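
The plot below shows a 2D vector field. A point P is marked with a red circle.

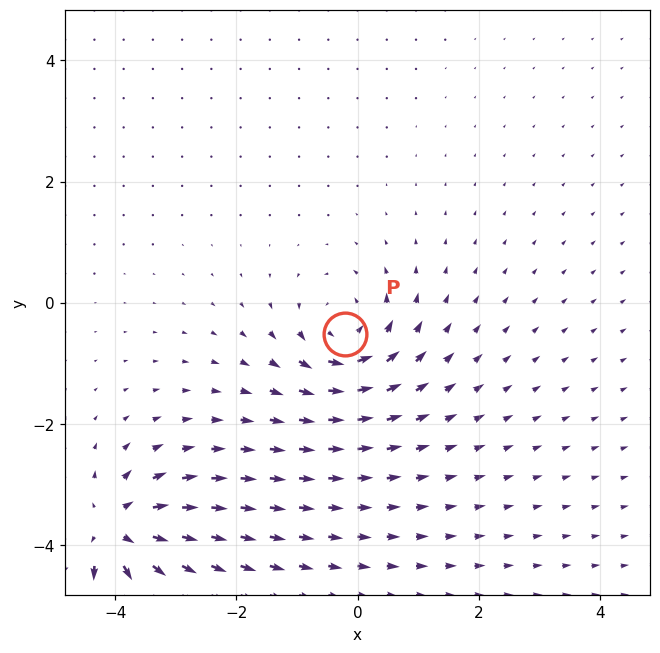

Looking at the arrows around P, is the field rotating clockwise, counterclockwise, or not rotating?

counterclockwise

Near P at (-0.2, -0.5) the arrows circulate counterclockwise. The curl (z-component) there is about +4; positive curl means counterclockwise rotation.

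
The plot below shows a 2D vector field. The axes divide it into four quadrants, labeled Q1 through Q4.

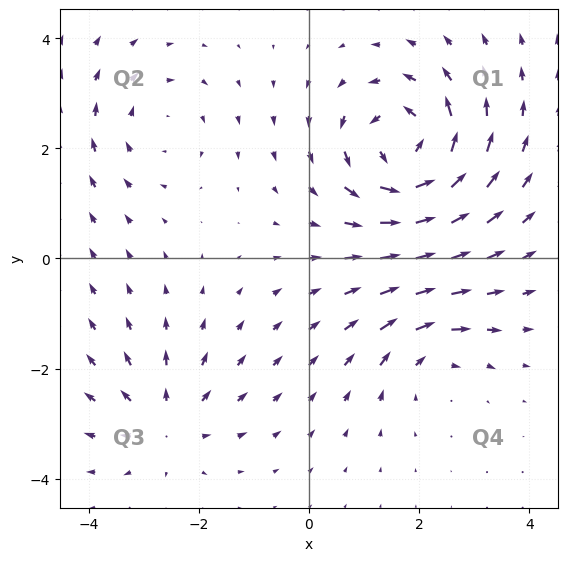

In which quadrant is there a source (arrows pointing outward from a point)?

The source sits at approximately (-2.6, -3.0), which lies in quadrant Q3. The divergence there is about +3, positive as expected for a source.

Q3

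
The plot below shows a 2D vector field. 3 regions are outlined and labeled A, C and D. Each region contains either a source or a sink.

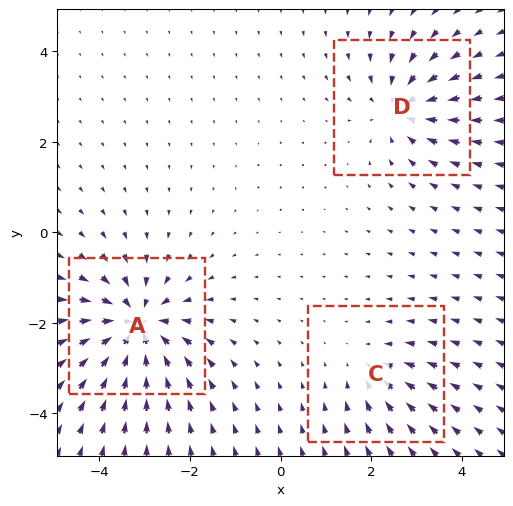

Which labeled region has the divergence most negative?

Divergence at each region's feature centre — A: about -5, C: about -2, D: about -4. Region A is most negative.

A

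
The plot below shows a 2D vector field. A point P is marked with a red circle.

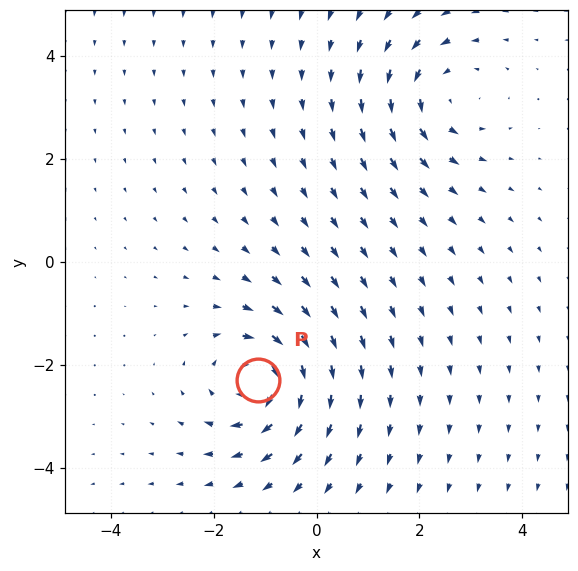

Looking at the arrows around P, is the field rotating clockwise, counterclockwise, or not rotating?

clockwise

Near P at (-1.1, -2.3) the arrows circulate clockwise. The curl (z-component) there is about -5; negative curl means clockwise rotation.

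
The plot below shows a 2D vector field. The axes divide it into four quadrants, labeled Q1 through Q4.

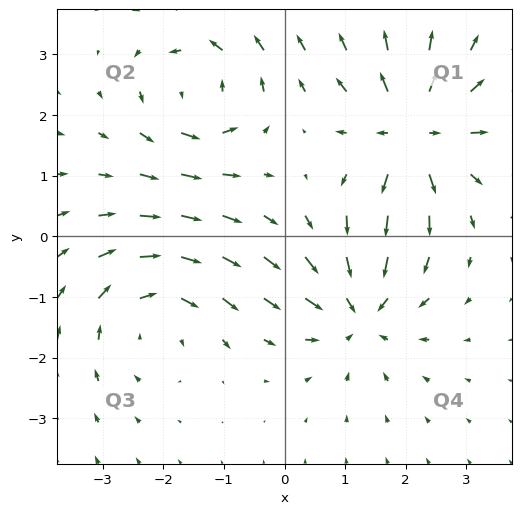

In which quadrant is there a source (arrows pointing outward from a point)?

Q1

The source sits at approximately (2.1, 1.7), which lies in quadrant Q1. The divergence there is about +6, positive as expected for a source.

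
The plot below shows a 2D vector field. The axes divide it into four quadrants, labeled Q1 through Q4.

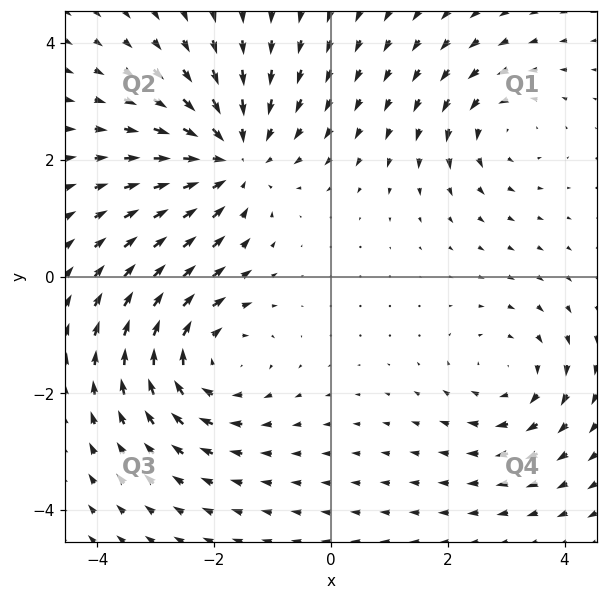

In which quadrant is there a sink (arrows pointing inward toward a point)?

Q2

The sink sits at approximately (-1.7, 2.0), which lies in quadrant Q2. The divergence there is about -4, negative as expected for a sink.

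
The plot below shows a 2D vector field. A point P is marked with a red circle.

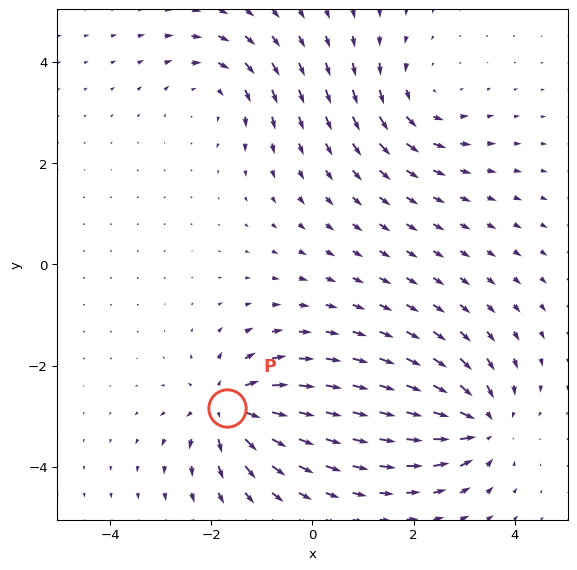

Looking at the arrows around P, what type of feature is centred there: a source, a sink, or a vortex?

At P (-1.7, -2.8) the arrows spread outward. Divergence about +7, curl ≈0 — positive divergence with near-zero curl is a source.

source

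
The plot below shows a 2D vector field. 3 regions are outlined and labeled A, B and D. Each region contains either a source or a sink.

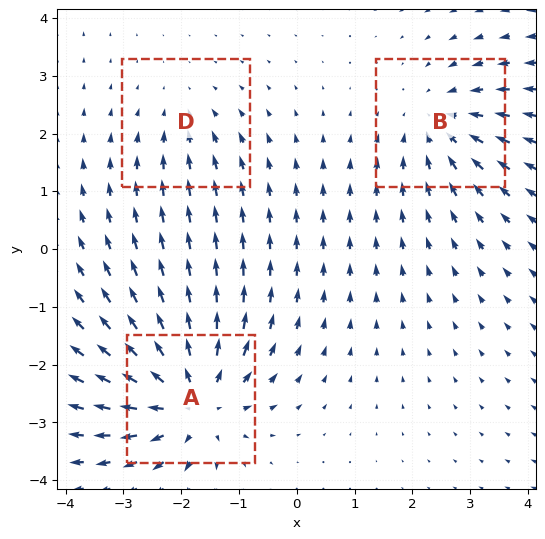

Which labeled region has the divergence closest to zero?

D

Divergence at each region's feature centre — A: about +5, B: about -3, D: about -2. Region D is closest to zero.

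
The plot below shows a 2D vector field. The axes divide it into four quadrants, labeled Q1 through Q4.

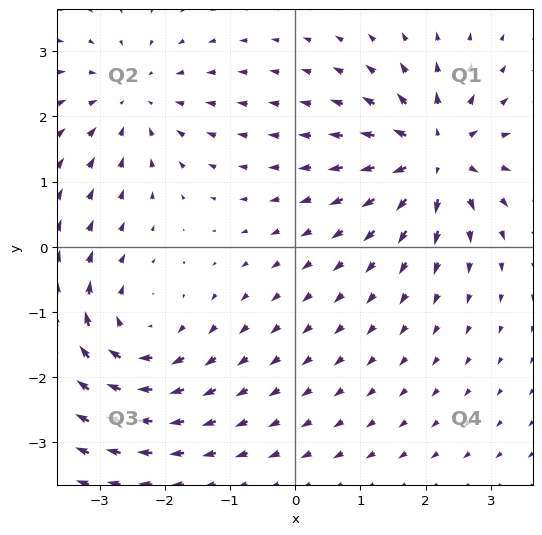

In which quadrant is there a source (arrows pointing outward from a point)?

Q1

The source sits at approximately (2.1, 1.4), which lies in quadrant Q1. The divergence there is about +7, positive as expected for a source.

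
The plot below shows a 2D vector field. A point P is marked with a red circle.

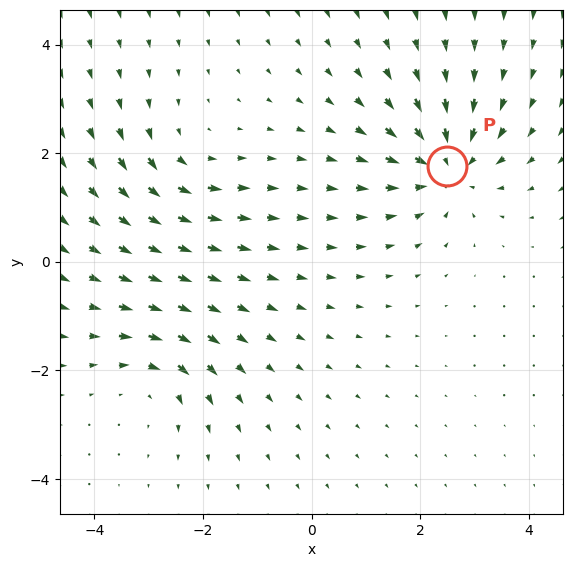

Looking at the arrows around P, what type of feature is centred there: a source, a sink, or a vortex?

sink

At P (2.5, 1.8) the arrows converge inward. Divergence about -5, curl ≈0 — negative divergence with near-zero curl is a sink.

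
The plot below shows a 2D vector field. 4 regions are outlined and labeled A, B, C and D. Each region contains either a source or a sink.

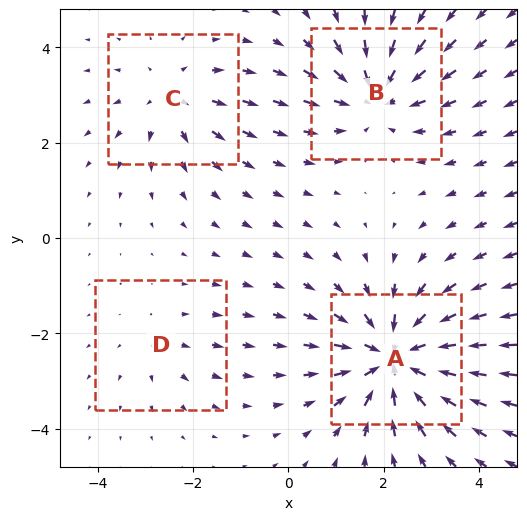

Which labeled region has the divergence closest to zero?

D

Divergence at each region's feature centre — A: about -7, B: about -5, C: about +3, D: about +2. Region D is closest to zero.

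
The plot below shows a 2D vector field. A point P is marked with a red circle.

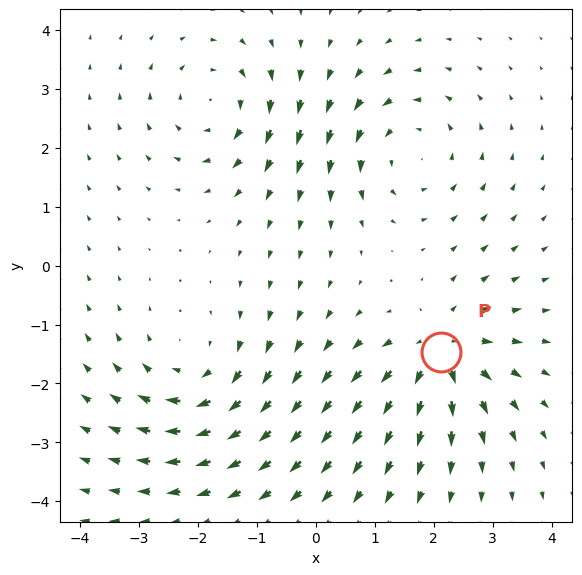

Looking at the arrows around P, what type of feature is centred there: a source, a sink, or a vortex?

source

At P (2.1, -1.5) the arrows spread outward. Divergence about +5, curl ≈0 — positive divergence with near-zero curl is a source.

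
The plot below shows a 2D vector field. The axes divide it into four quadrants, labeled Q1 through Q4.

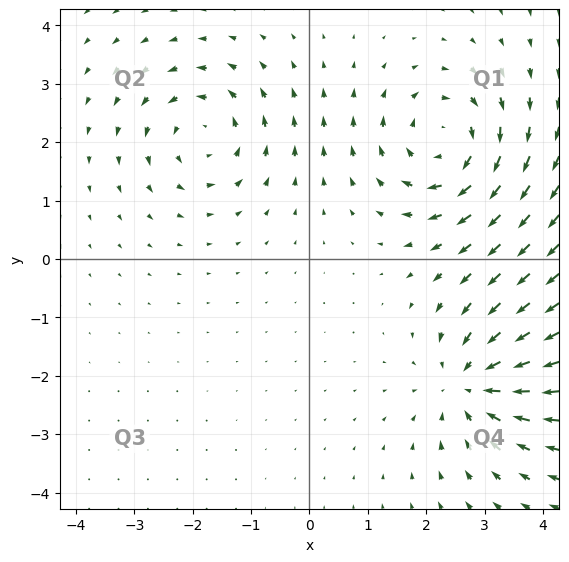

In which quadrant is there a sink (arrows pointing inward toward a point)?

The sink sits at approximately (2.8, -2.1), which lies in quadrant Q4. The divergence there is about -5, negative as expected for a sink.

Q4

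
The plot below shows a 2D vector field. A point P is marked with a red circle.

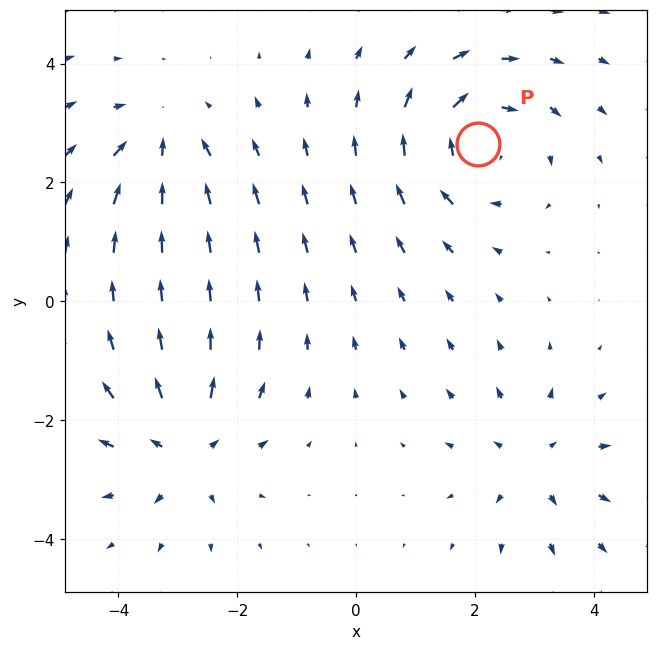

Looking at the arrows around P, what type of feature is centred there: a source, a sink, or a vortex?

vortex

At P (2.1, 2.6) the arrows circulate clockwise. Divergence ≈0, curl about -5 — near-zero divergence with nonzero curl is a vortex.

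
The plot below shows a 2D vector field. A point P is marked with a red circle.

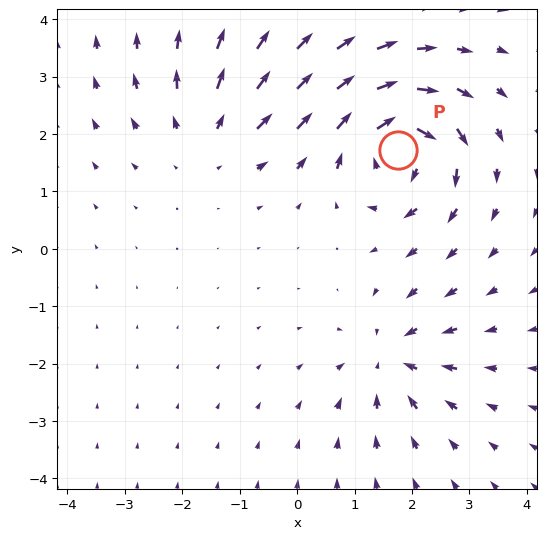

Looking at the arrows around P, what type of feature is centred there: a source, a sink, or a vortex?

vortex

At P (1.8, 1.7) the arrows circulate clockwise. Divergence ≈0, curl about -7 — near-zero divergence with nonzero curl is a vortex.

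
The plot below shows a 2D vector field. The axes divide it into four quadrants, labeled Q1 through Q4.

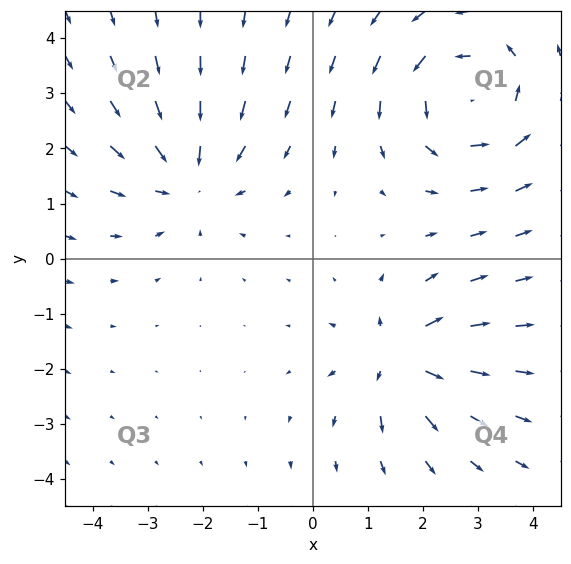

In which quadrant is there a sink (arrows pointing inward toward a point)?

Q2

The sink sits at approximately (-2.3, 1.5), which lies in quadrant Q2. The divergence there is about -3, negative as expected for a sink.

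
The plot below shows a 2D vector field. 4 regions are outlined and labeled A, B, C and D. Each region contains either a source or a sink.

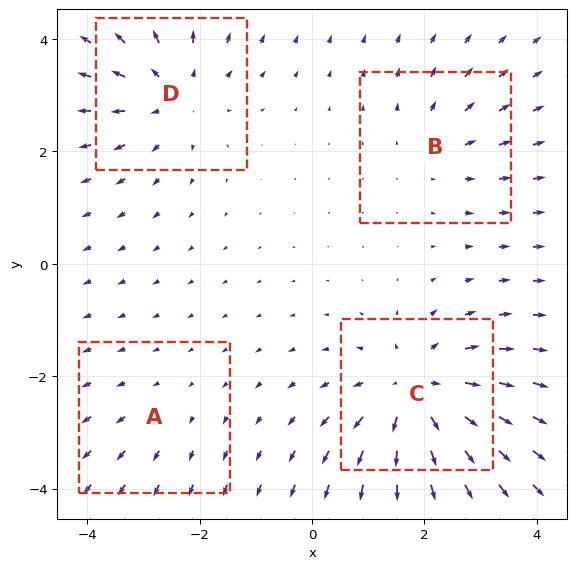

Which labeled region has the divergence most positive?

C

Divergence at each region's feature centre — A: about +2, B: about +3, C: about +6, D: about +5. Region C is most positive.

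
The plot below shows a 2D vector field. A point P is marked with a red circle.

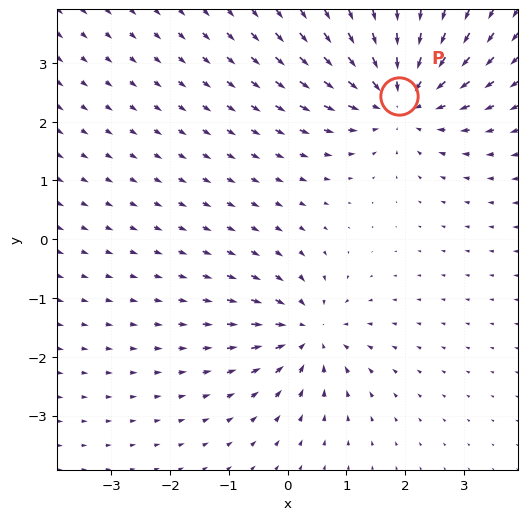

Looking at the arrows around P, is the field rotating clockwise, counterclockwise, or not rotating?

Near P at (1.9, 2.4) the arrows show no circulation. The curl there is ≈0.

not rotating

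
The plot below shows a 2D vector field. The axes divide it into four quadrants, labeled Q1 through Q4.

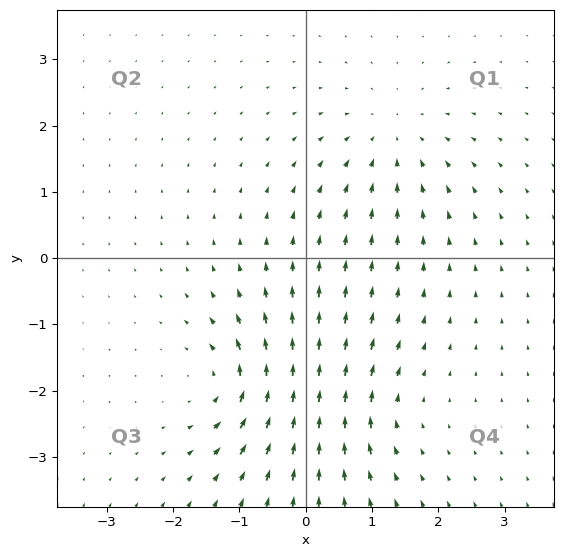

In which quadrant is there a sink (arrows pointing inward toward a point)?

Q1

The sink sits at approximately (1.3, 1.8), which lies in quadrant Q1. The divergence there is about -4, negative as expected for a sink.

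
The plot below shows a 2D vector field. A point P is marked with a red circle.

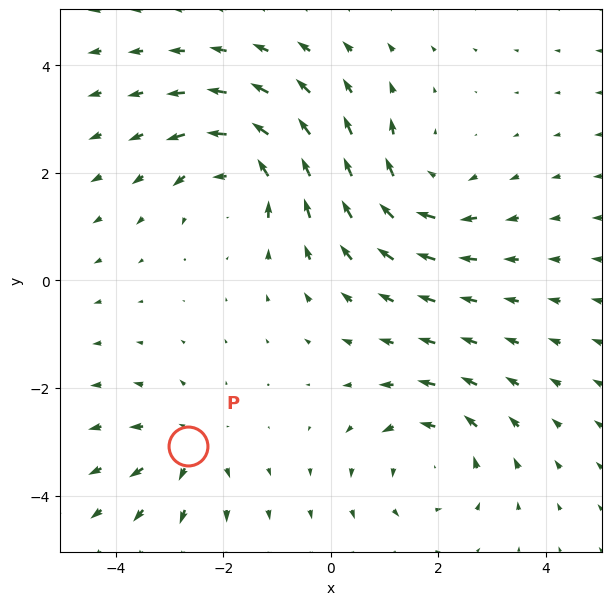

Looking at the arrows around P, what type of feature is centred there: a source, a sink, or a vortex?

source

At P (-2.7, -3.1) the arrows spread outward. Divergence about +3, curl ≈0 — positive divergence with near-zero curl is a source.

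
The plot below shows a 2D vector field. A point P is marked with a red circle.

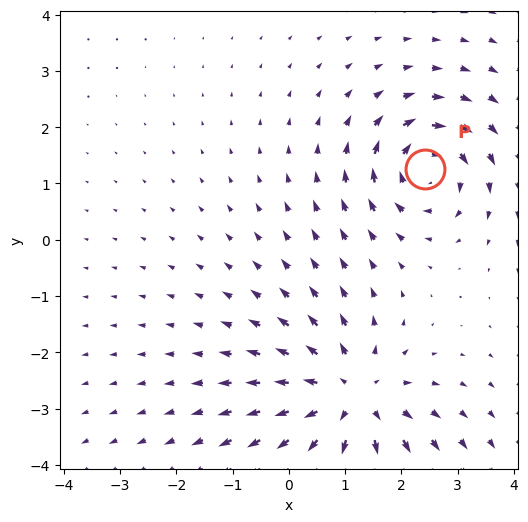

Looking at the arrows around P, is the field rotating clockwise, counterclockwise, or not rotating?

clockwise

Near P at (2.4, 1.3) the arrows circulate clockwise. The curl (z-component) there is about -4; negative curl means clockwise rotation.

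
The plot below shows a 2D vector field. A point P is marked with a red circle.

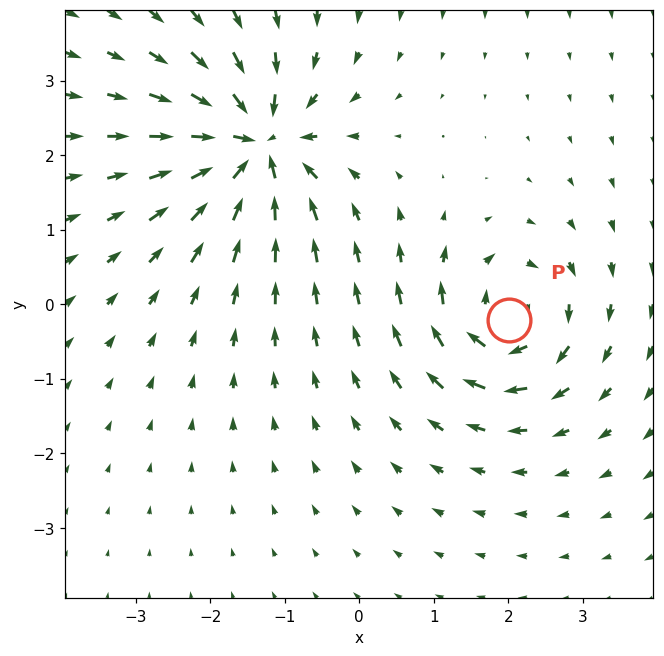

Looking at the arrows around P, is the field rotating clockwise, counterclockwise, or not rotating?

Near P at (2.0, -0.2) the arrows circulate clockwise. The curl (z-component) there is about -5; negative curl means clockwise rotation.

clockwise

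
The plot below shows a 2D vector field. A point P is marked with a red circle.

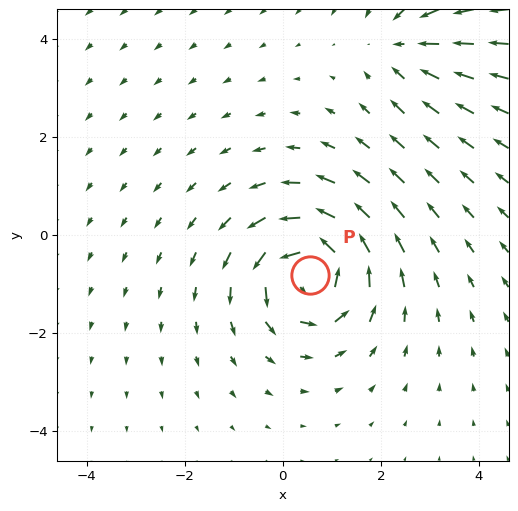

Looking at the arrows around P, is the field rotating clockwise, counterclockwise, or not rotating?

Near P at (0.6, -0.8) the arrows circulate counterclockwise. The curl (z-component) there is about +5; positive curl means counterclockwise rotation.

counterclockwise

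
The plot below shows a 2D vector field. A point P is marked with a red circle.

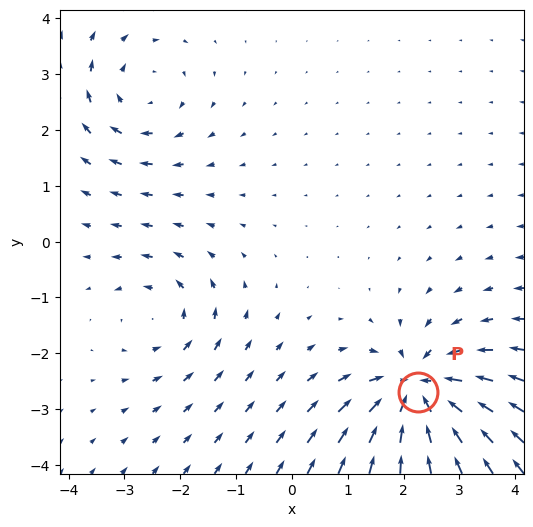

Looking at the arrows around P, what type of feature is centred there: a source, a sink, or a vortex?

sink

At P (2.3, -2.7) the arrows converge inward. Divergence about -6, curl ≈0 — negative divergence with near-zero curl is a sink.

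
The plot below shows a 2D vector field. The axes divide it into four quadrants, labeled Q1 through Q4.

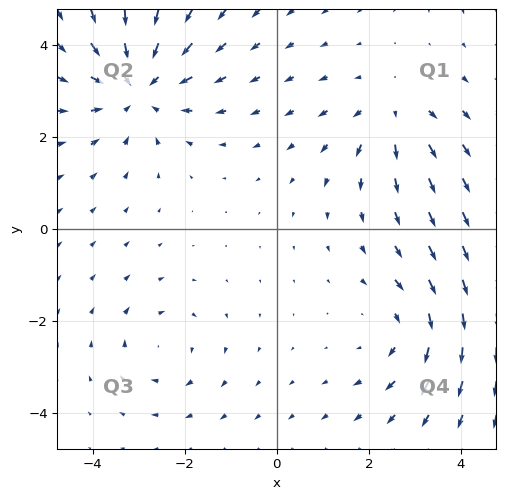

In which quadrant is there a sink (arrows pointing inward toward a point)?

Q2

The sink sits at approximately (-3.0, 3.1), which lies in quadrant Q2. The divergence there is about -4, negative as expected for a sink.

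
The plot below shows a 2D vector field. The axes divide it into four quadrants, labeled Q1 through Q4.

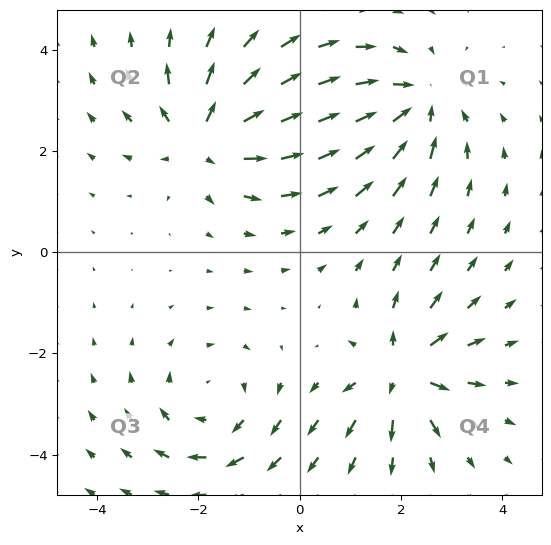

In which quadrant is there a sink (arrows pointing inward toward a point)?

The sink sits at approximately (2.3, 2.9), which lies in quadrant Q1. The divergence there is about -4, negative as expected for a sink.

Q1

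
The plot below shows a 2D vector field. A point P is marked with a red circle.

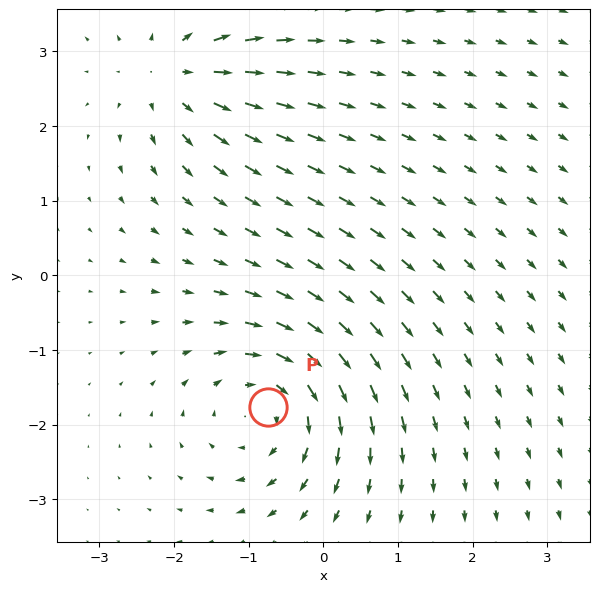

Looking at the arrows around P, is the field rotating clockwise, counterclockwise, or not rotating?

clockwise

Near P at (-0.7, -1.8) the arrows circulate clockwise. The curl (z-component) there is about -5; negative curl means clockwise rotation.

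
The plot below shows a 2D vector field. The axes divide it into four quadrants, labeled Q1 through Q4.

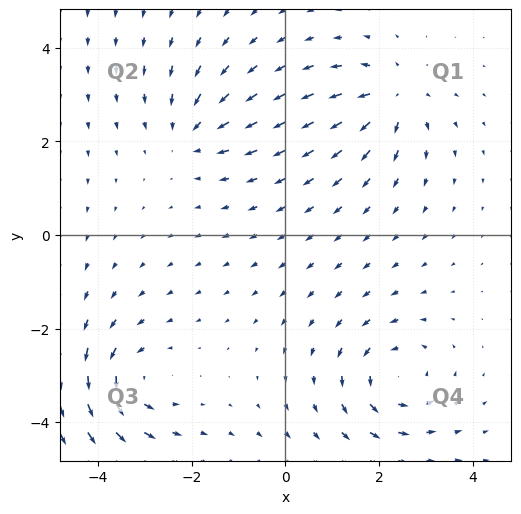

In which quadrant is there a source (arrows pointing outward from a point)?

Q1

The source sits at approximately (2.3, 3.0), which lies in quadrant Q1. The divergence there is about +4, positive as expected for a source.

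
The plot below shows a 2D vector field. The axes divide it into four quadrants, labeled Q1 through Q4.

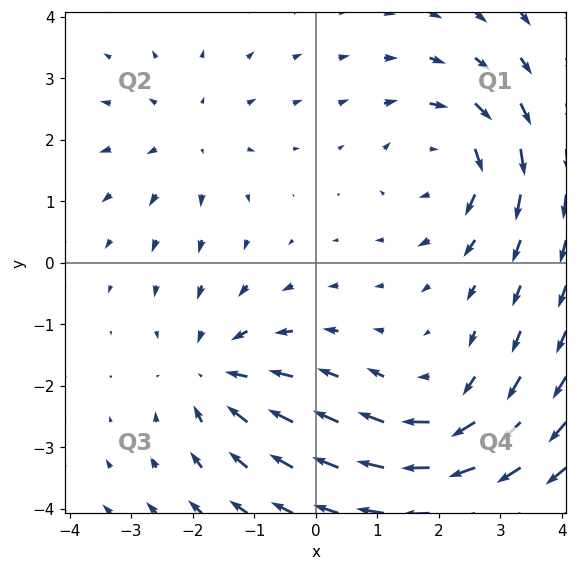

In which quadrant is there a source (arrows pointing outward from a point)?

The source sits at approximately (-2.1, 2.1), which lies in quadrant Q2. The divergence there is about +3, positive as expected for a source.

Q2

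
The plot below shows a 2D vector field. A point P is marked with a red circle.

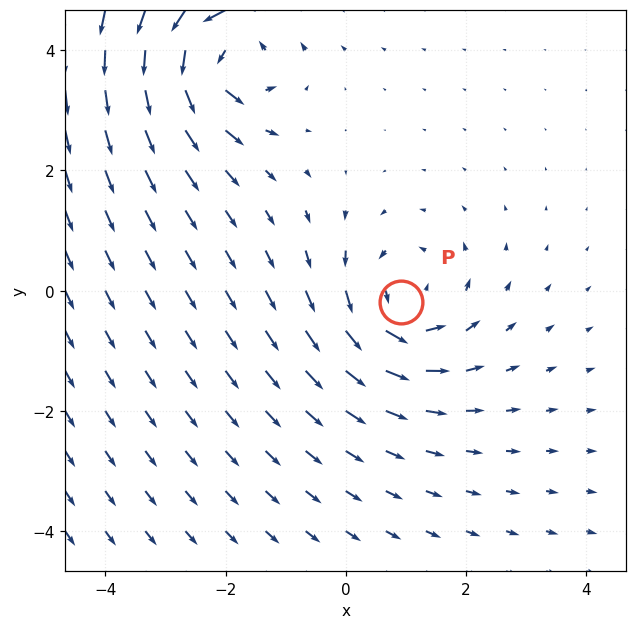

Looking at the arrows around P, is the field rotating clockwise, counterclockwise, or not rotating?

counterclockwise

Near P at (0.9, -0.2) the arrows circulate counterclockwise. The curl (z-component) there is about +5; positive curl means counterclockwise rotation.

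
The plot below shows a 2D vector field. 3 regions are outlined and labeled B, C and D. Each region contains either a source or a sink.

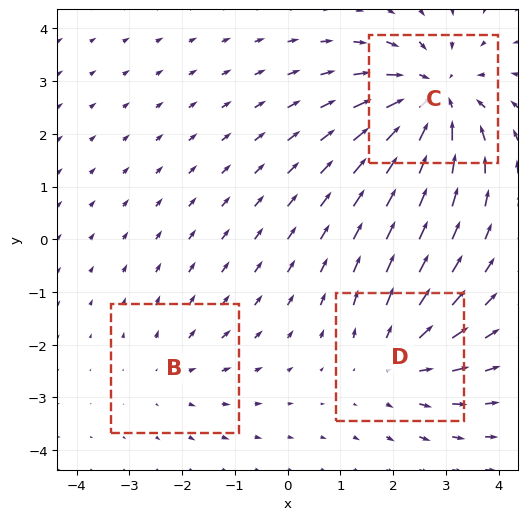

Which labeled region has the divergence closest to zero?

Divergence at each region's feature centre — B: about +2, C: about -5, D: about +3. Region B is closest to zero.

B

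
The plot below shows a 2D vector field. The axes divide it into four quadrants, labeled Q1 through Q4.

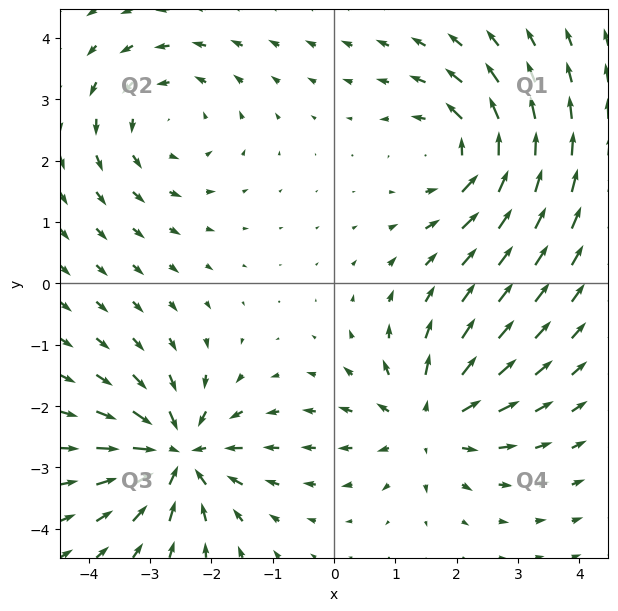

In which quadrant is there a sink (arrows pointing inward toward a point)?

Q3

The sink sits at approximately (-2.5, -2.8), which lies in quadrant Q3. The divergence there is about -7, negative as expected for a sink.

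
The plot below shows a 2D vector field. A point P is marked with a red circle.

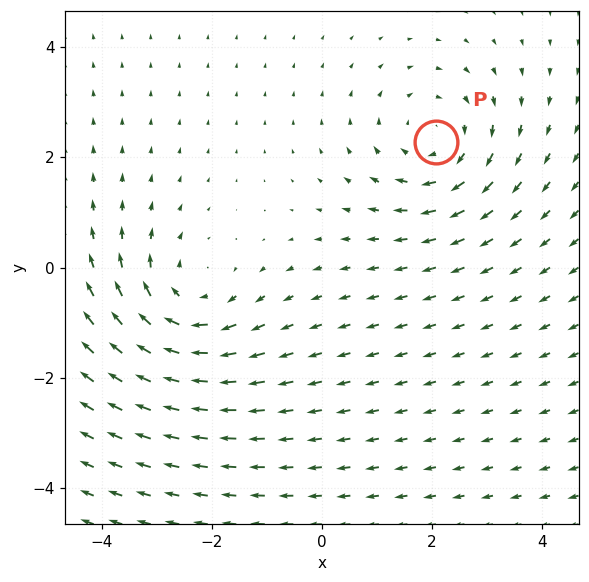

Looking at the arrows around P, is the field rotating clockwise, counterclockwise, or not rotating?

clockwise

Near P at (2.1, 2.3) the arrows circulate clockwise. The curl (z-component) there is about -3; negative curl means clockwise rotation.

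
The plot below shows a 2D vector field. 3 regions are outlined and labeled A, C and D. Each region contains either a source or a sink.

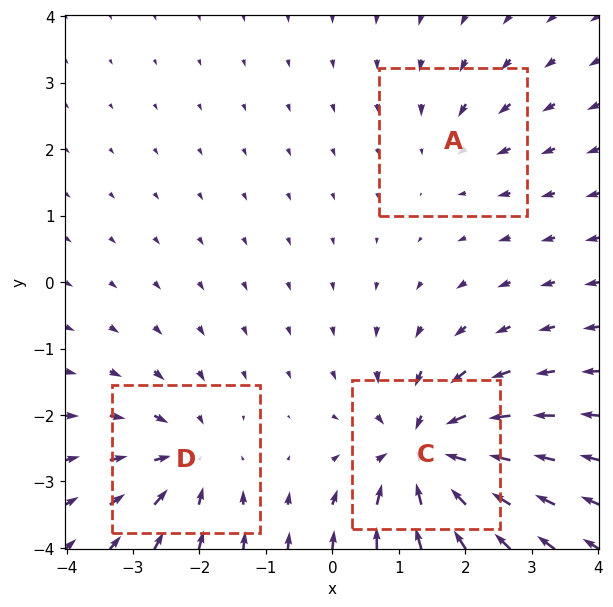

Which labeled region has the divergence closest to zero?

Divergence at each region's feature centre — A: about -2, C: about -6, D: about -4. Region A is closest to zero.

A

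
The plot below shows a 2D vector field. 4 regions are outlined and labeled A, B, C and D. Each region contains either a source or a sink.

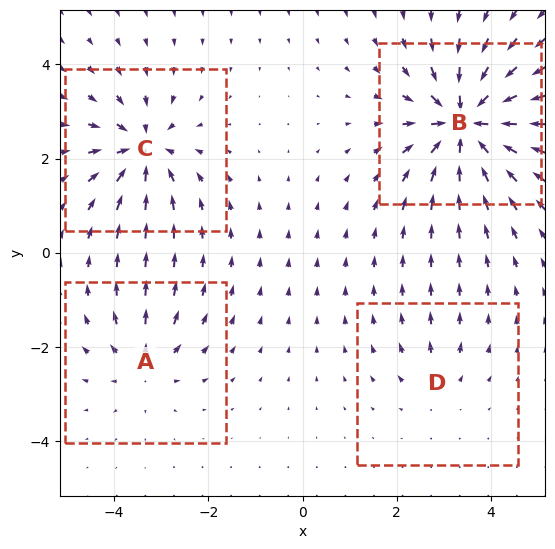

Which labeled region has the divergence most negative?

B

Divergence at each region's feature centre — A: about +4, B: about -9, C: about -6, D: about +2. Region B is most negative.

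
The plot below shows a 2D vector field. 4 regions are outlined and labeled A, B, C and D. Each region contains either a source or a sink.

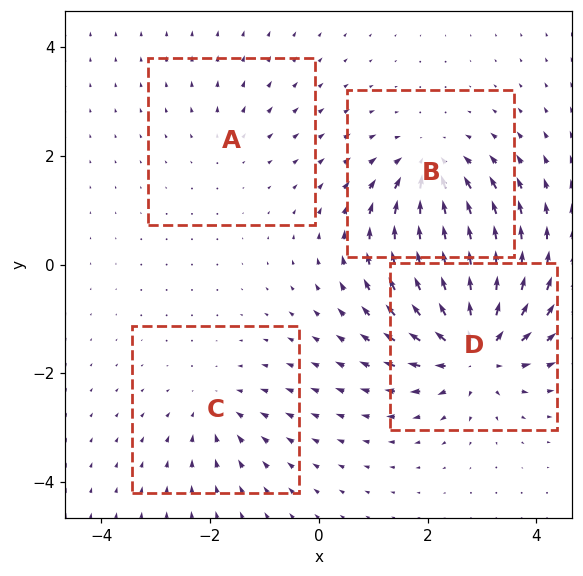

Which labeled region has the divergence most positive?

D

Divergence at each region's feature centre — A: about +2, B: about -5, C: about -3, D: about +8. Region D is most positive.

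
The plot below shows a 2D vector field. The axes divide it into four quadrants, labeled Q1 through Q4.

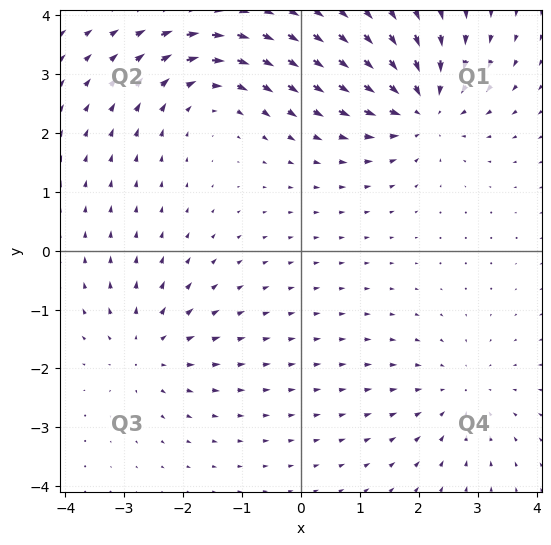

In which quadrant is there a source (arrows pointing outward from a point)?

Q3

The source sits at approximately (-2.6, -1.7), which lies in quadrant Q3. The divergence there is about +4, positive as expected for a source.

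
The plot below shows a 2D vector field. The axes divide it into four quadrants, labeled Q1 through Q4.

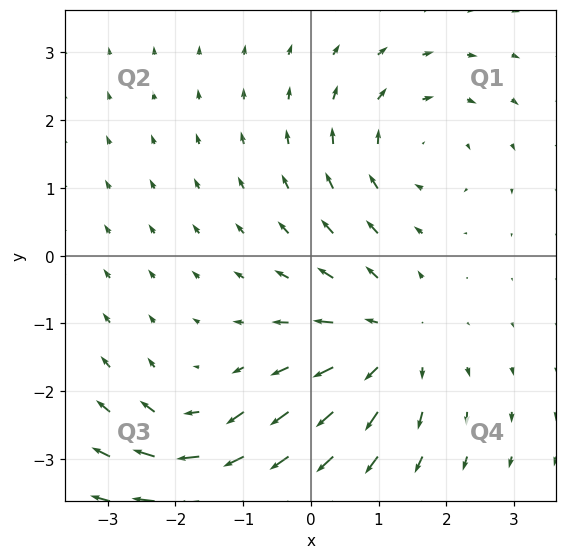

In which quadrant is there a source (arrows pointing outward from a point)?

The source sits at approximately (1.2, -1.3), which lies in quadrant Q4. The divergence there is about +4, positive as expected for a source.

Q4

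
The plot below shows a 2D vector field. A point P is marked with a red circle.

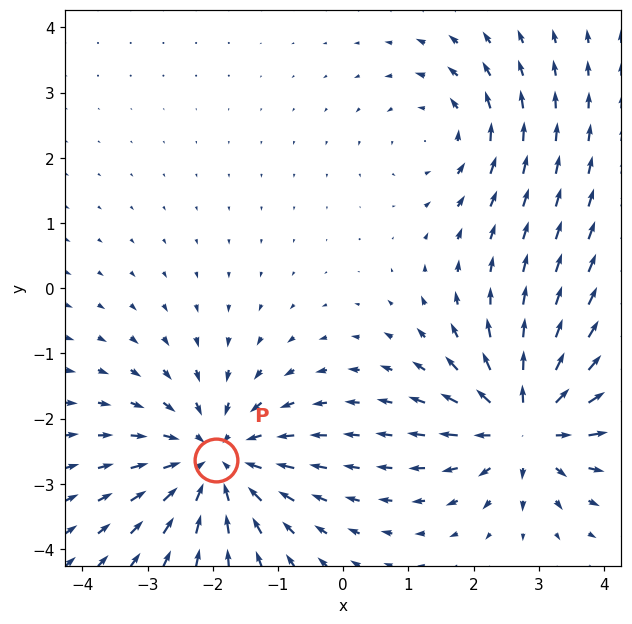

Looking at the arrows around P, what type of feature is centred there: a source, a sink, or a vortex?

sink

At P (-2.0, -2.6) the arrows converge inward. Divergence about -5, curl ≈0 — negative divergence with near-zero curl is a sink.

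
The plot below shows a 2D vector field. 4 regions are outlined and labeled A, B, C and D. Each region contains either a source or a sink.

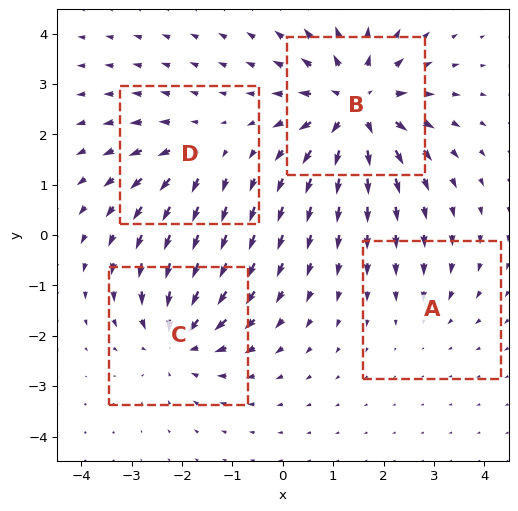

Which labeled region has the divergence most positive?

B

Divergence at each region's feature centre — A: about -2, B: about +7, C: about -5, D: about +4. Region B is most positive.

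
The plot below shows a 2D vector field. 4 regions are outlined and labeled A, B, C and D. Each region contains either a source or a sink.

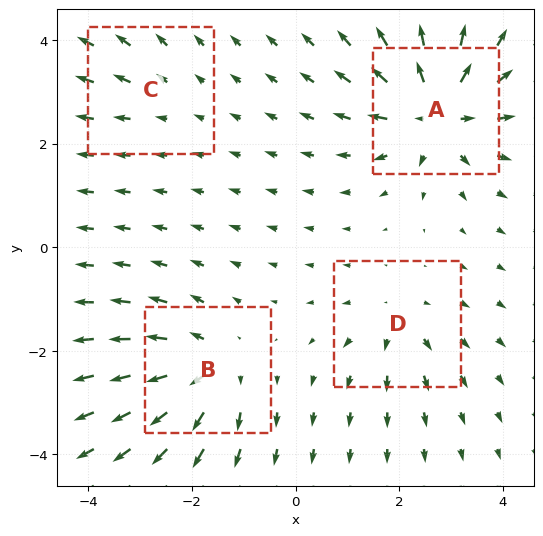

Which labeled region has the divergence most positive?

Divergence at each region's feature centre — A: about +8, B: about +6, C: about +2, D: about +4. Region A is most positive.

A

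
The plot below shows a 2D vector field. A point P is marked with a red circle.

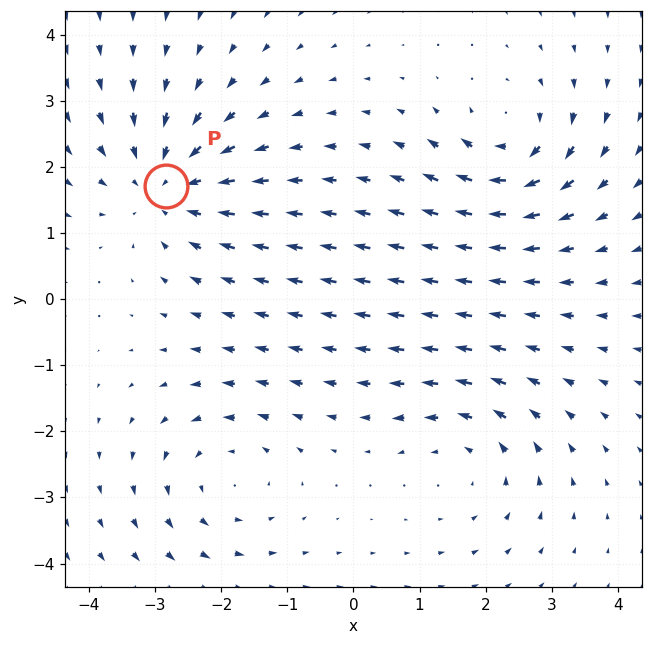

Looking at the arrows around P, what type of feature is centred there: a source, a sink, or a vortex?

At P (-2.8, 1.7) the arrows converge inward. Divergence about -3, curl ≈0 — negative divergence with near-zero curl is a sink.

sink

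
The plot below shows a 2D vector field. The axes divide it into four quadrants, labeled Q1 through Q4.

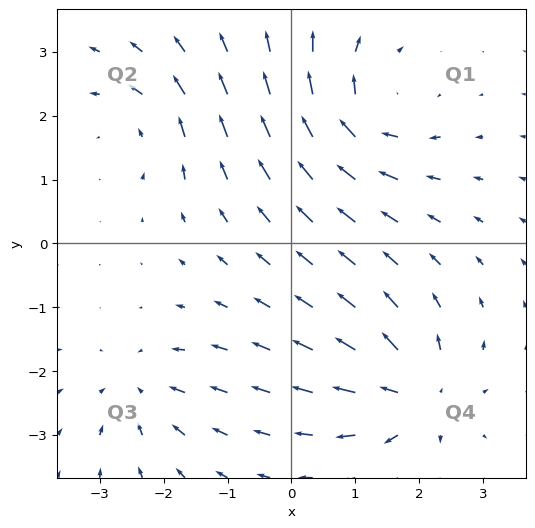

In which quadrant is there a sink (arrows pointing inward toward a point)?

The sink sits at approximately (-2.4, -2.3), which lies in quadrant Q3. The divergence there is about -4, negative as expected for a sink.

Q3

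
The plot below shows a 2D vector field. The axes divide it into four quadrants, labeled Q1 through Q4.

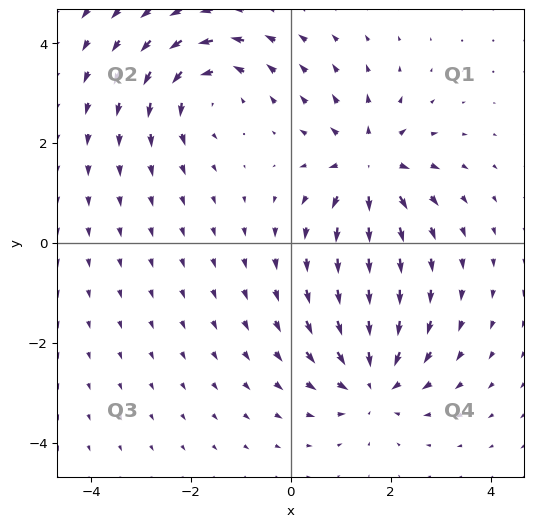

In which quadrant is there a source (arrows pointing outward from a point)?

The source sits at approximately (1.6, 1.6), which lies in quadrant Q1. The divergence there is about +6, positive as expected for a source.

Q1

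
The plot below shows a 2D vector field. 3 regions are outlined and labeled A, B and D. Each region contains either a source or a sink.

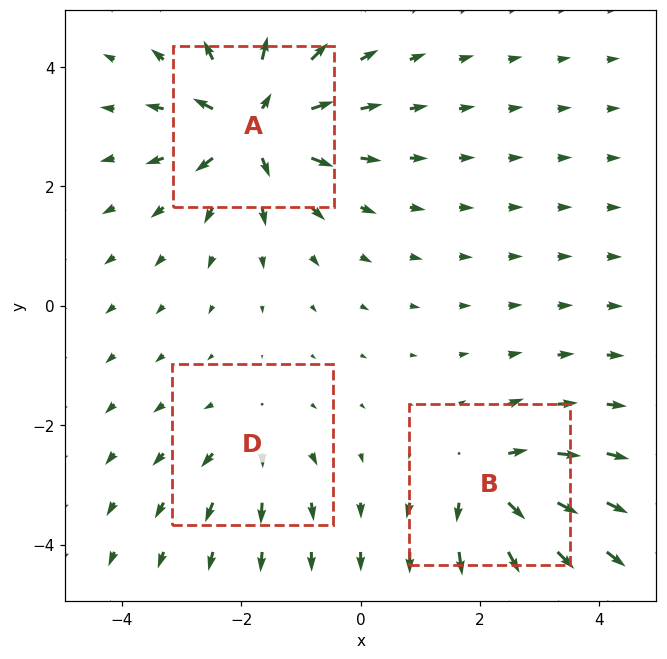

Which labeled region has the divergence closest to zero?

D

Divergence at each region's feature centre — A: about +6, B: about +4, D: about +2. Region D is closest to zero.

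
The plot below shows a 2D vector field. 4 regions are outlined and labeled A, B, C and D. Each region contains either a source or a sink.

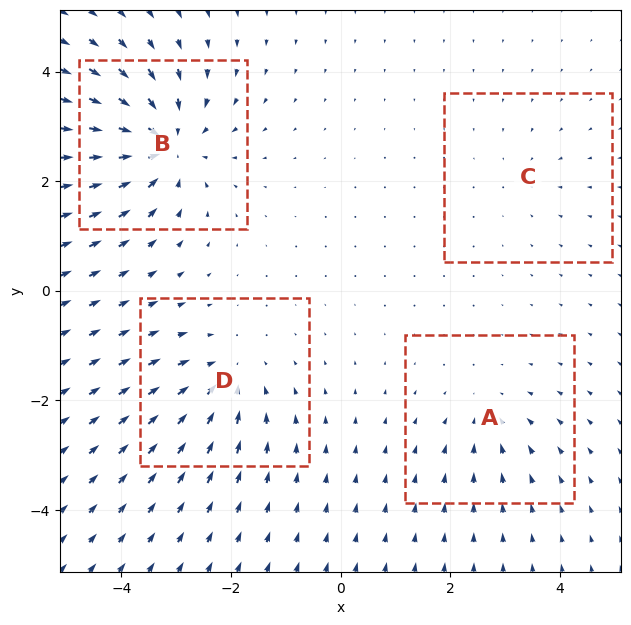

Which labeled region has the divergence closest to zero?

Divergence at each region's feature centre — A: about -3, B: about -8, C: about -2, D: about -5. Region C is closest to zero.

C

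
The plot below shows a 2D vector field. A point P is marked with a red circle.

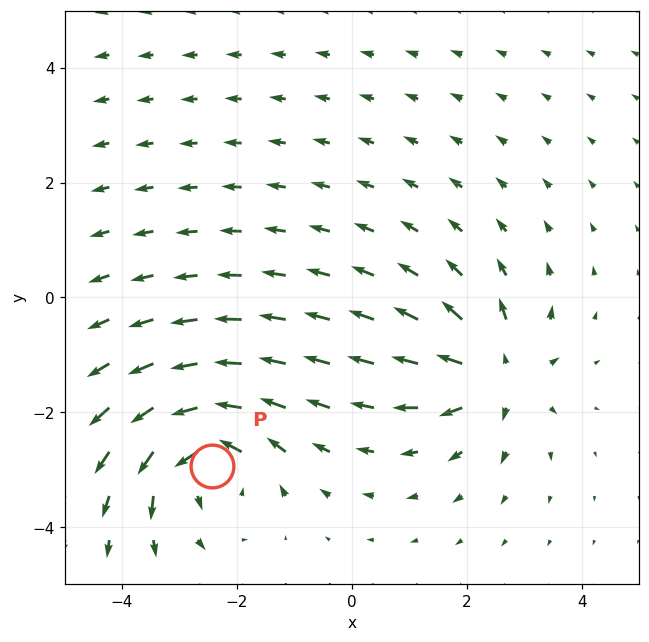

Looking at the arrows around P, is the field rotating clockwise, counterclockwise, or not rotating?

Near P at (-2.4, -2.9) the arrows circulate counterclockwise. The curl (z-component) there is about +5; positive curl means counterclockwise rotation.

counterclockwise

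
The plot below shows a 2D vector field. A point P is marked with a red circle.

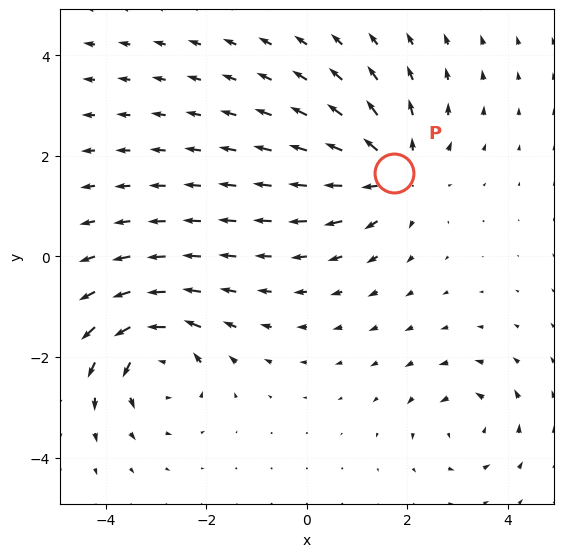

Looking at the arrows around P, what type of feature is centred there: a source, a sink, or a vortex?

source

At P (1.7, 1.7) the arrows spread outward. Divergence about +5, curl ≈0 — positive divergence with near-zero curl is a source.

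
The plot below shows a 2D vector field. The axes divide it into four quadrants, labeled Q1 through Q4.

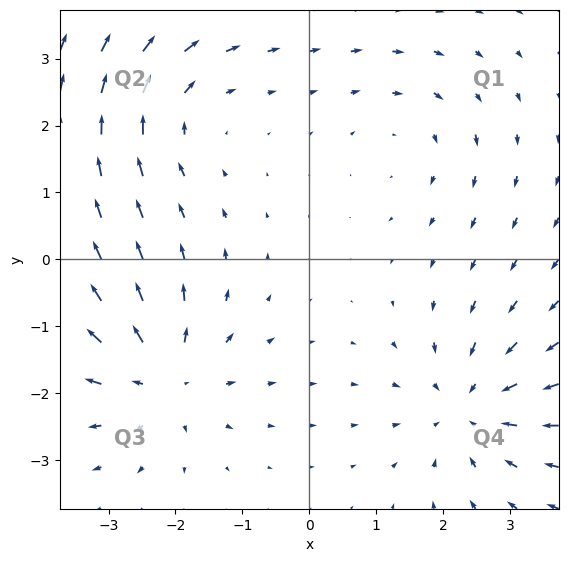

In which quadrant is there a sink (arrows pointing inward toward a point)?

The sink sits at approximately (2.4, -2.2), which lies in quadrant Q4. The divergence there is about -4, negative as expected for a sink.

Q4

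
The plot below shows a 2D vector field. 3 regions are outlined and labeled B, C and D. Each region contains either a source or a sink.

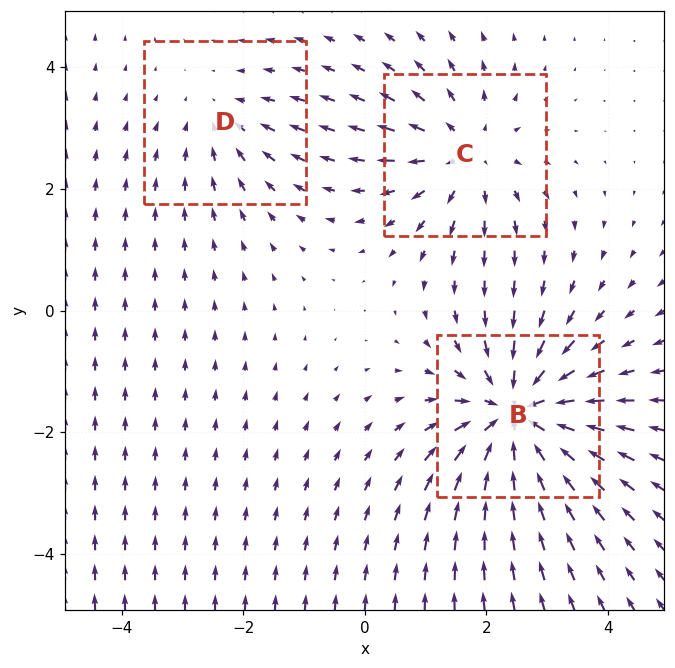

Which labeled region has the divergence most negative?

Divergence at each region's feature centre — B: about -5, C: about +3, D: about -2. Region B is most negative.

B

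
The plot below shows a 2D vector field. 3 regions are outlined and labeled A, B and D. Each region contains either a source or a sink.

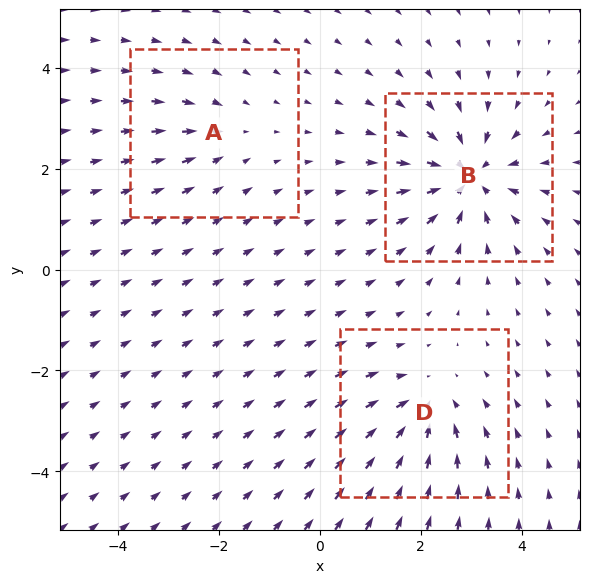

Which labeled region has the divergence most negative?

B

Divergence at each region's feature centre — A: about -2, B: about -6, D: about -4. Region B is most negative.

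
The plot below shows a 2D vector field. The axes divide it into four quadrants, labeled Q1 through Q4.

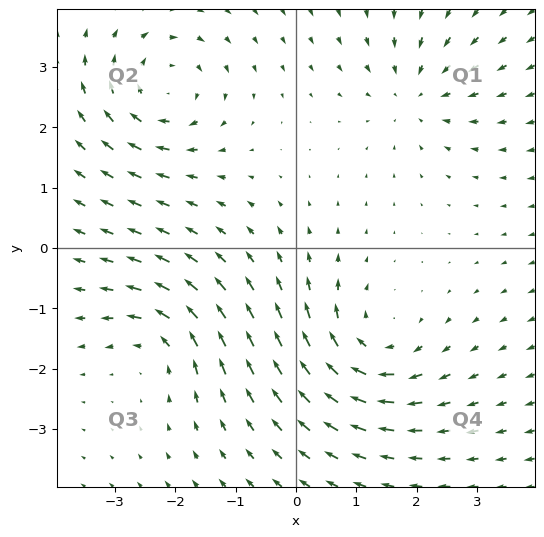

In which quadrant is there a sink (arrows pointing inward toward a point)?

Q1

The sink sits at approximately (2.0, 2.6), which lies in quadrant Q1. The divergence there is about -4, negative as expected for a sink.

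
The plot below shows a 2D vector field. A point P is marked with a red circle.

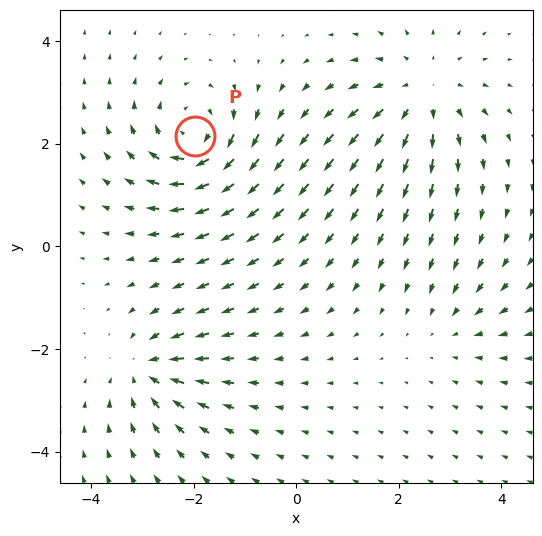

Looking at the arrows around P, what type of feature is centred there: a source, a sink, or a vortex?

At P (-2.0, 2.1) the arrows circulate clockwise. Divergence ≈0, curl about -6 — near-zero divergence with nonzero curl is a vortex.

vortex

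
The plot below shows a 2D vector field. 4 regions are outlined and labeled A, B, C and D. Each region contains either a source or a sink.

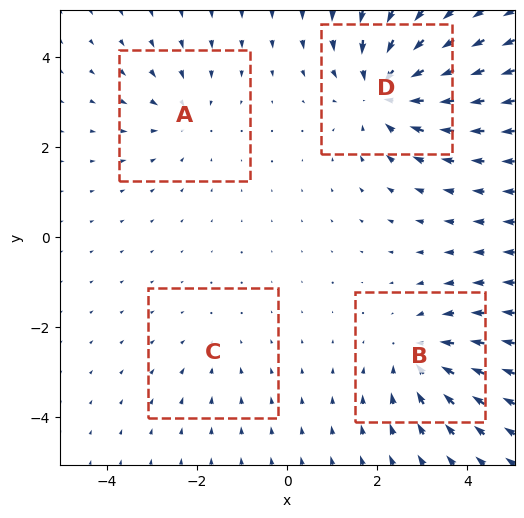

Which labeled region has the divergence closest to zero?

Divergence at each region's feature centre — A: about -3, B: about -4, C: about -2, D: about -6. Region C is closest to zero.

C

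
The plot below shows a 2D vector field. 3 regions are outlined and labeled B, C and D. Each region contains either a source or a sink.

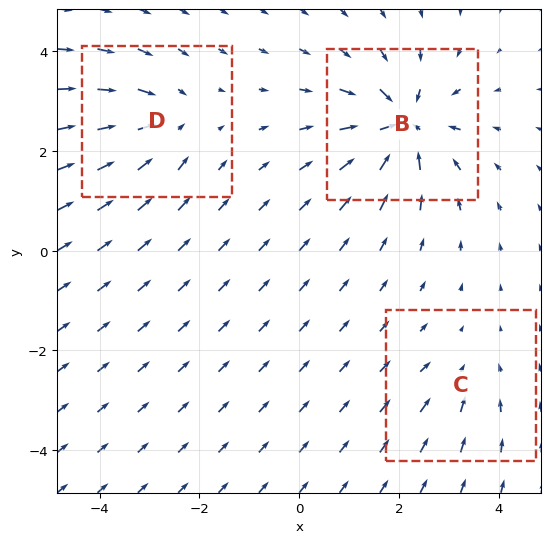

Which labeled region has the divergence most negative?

Divergence at each region's feature centre — B: about -6, C: about -2, D: about -4. Region B is most negative.

B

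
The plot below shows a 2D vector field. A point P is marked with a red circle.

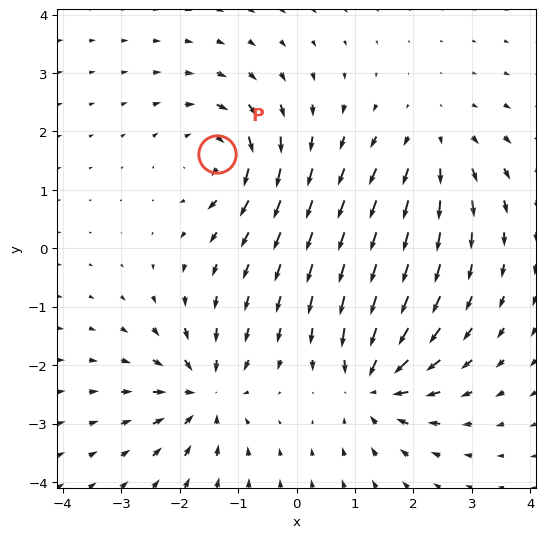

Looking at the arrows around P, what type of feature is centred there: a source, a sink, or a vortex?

vortex

At P (-1.4, 1.6) the arrows circulate clockwise. Divergence ≈0, curl about -5 — near-zero divergence with nonzero curl is a vortex.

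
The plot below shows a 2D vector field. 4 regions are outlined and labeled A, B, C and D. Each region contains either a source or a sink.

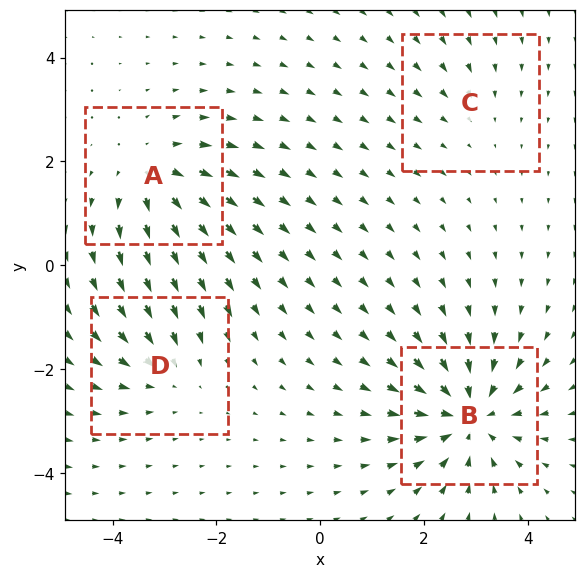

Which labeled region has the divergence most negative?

Divergence at each region's feature centre — A: about +5, B: about -7, C: about -2, D: about -3. Region B is most negative.

B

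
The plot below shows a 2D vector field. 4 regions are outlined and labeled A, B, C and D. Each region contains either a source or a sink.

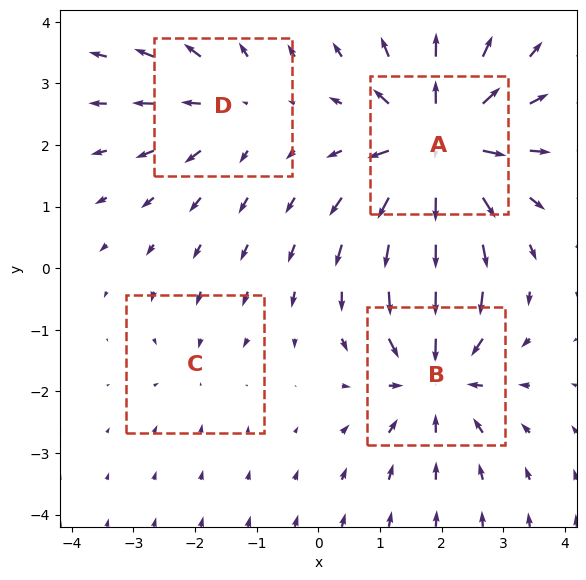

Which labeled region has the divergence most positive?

Divergence at each region's feature centre — A: about +7, B: about -6, C: about -2, D: about +3. Region A is most positive.

A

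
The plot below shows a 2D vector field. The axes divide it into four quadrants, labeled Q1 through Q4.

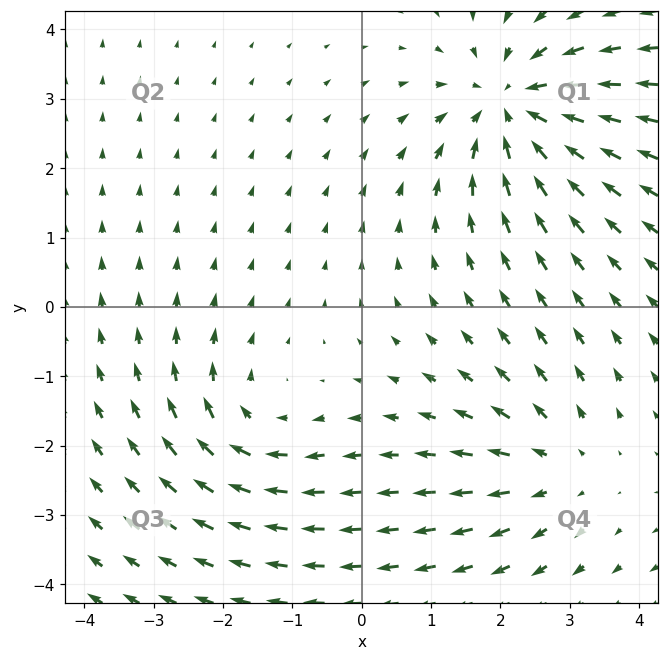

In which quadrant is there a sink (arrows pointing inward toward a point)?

The sink sits at approximately (2.2, 2.9), which lies in quadrant Q1. The divergence there is about -4, negative as expected for a sink.

Q1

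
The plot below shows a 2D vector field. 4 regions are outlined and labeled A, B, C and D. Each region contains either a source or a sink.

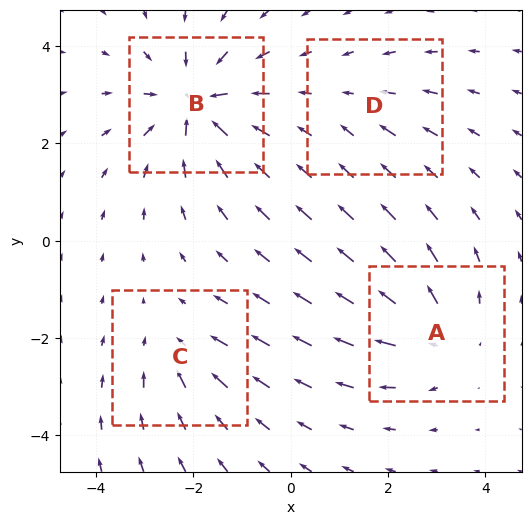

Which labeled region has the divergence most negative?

Divergence at each region's feature centre — A: about +4, B: about -6, C: about -3, D: about -2. Region B is most negative.

B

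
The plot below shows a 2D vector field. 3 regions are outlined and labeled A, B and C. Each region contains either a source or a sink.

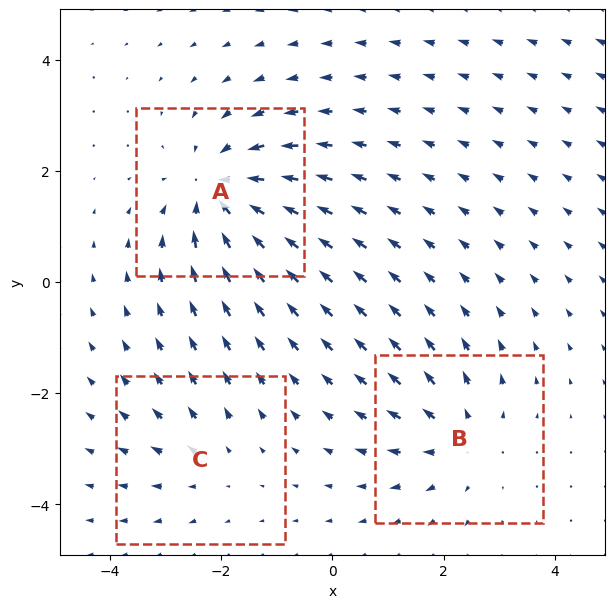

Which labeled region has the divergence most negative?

A

Divergence at each region's feature centre — A: about -4, B: about +3, C: about +2. Region A is most negative.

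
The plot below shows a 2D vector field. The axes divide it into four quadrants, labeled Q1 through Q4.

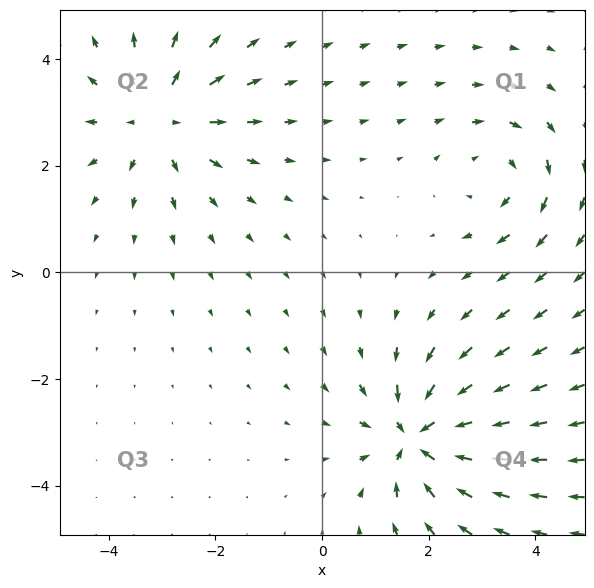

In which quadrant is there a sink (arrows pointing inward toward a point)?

Q4

The sink sits at approximately (1.8, -3.1), which lies in quadrant Q4. The divergence there is about -7, negative as expected for a sink.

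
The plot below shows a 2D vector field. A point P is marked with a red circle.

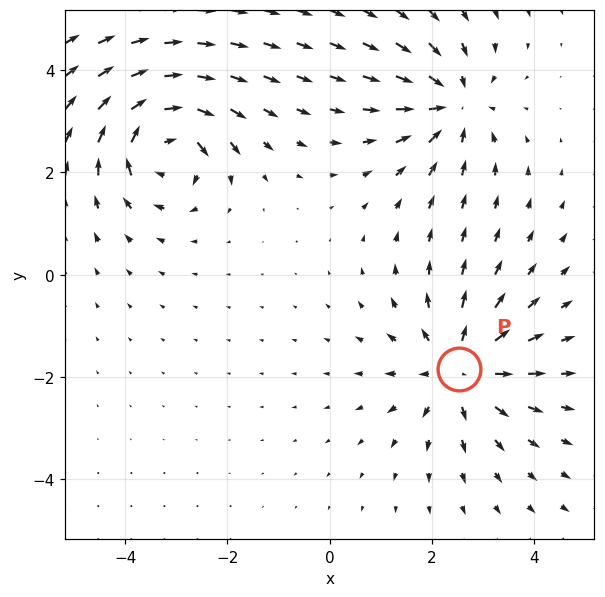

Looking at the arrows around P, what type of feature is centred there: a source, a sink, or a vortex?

At P (2.5, -1.8) the arrows spread outward. Divergence about +5, curl ≈0 — positive divergence with near-zero curl is a source.

source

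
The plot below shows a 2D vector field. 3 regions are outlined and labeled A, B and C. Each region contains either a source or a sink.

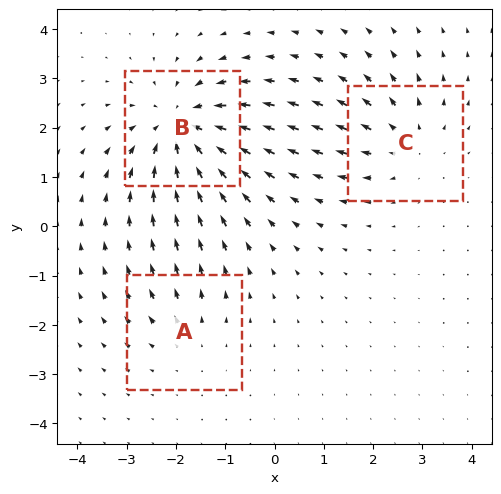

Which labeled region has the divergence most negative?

Divergence at each region's feature centre — A: about +2, B: about -4, C: about +3. Region B is most negative.

B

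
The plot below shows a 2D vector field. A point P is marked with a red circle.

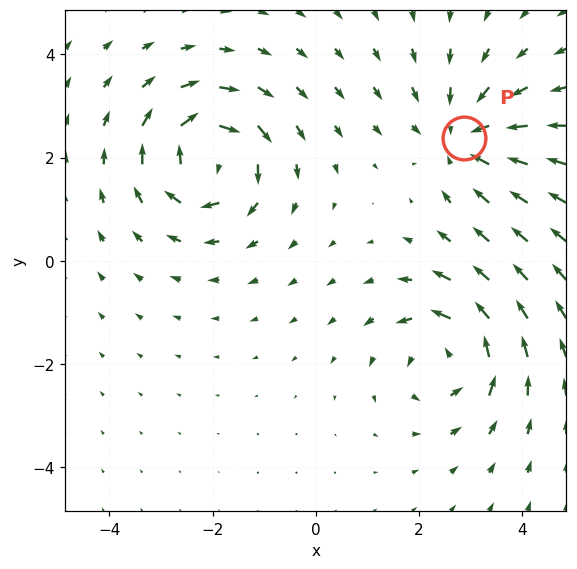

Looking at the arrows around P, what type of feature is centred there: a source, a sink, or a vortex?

At P (2.9, 2.4) the arrows converge inward. Divergence about -4, curl ≈0 — negative divergence with near-zero curl is a sink.

sink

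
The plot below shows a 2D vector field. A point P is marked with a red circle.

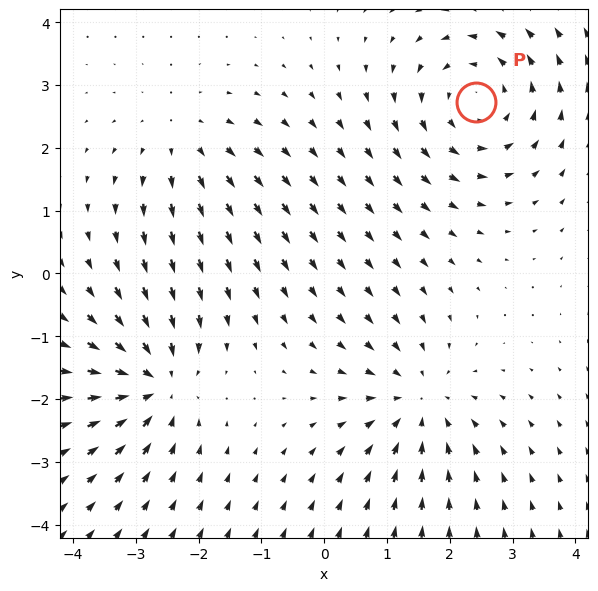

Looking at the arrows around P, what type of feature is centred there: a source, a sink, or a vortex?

At P (2.4, 2.7) the arrows circulate counterclockwise. Divergence ≈0, curl about +4 — near-zero divergence with nonzero curl is a vortex.

vortex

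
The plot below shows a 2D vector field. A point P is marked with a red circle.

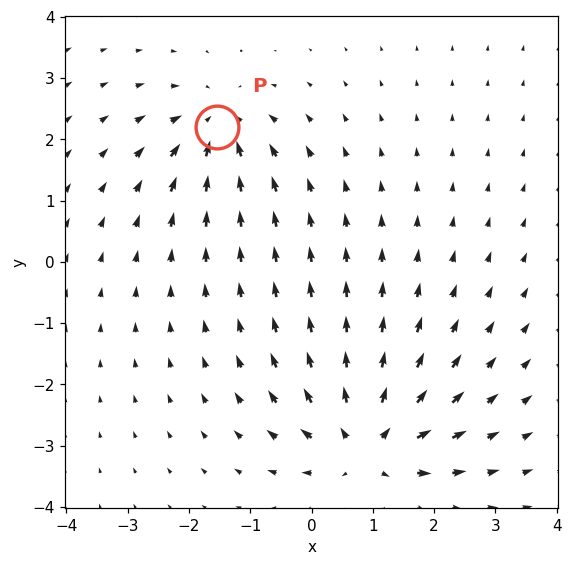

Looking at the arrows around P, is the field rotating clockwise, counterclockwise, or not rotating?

not rotating

Near P at (-1.5, 2.2) the arrows show no circulation. The curl there is ≈0.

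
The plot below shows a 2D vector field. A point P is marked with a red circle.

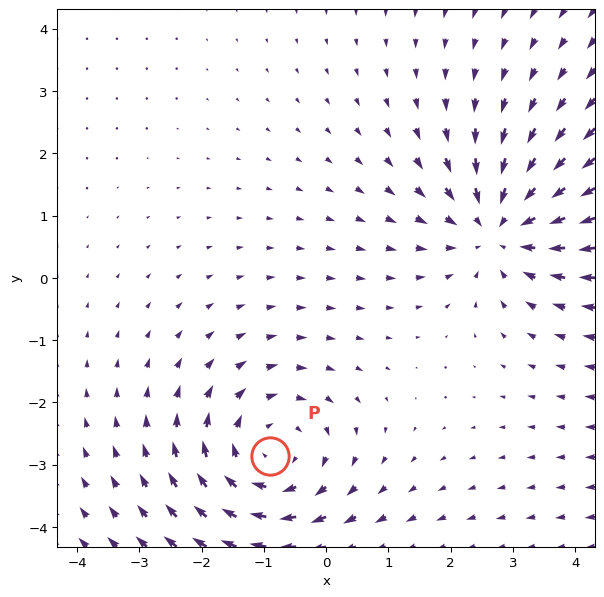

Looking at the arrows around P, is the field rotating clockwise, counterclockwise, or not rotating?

Near P at (-0.9, -2.9) the arrows circulate clockwise. The curl (z-component) there is about -3; negative curl means clockwise rotation.

clockwise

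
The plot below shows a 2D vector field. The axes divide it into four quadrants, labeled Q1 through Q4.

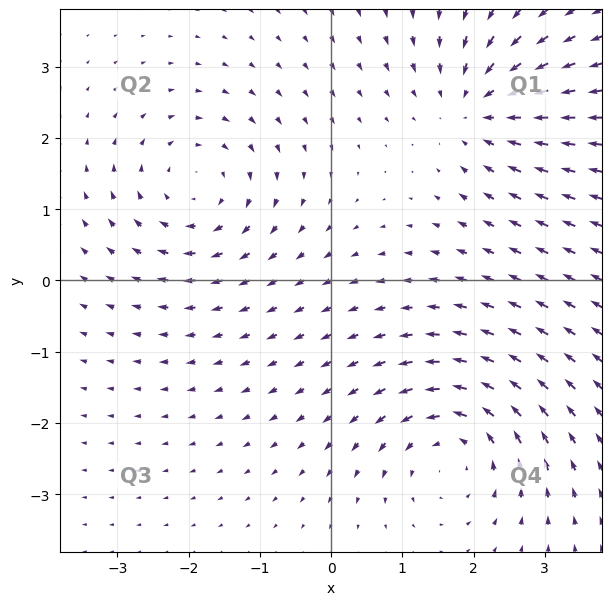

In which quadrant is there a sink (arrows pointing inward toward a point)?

The sink sits at approximately (2.0, 2.4), which lies in quadrant Q1. The divergence there is about -5, negative as expected for a sink.

Q1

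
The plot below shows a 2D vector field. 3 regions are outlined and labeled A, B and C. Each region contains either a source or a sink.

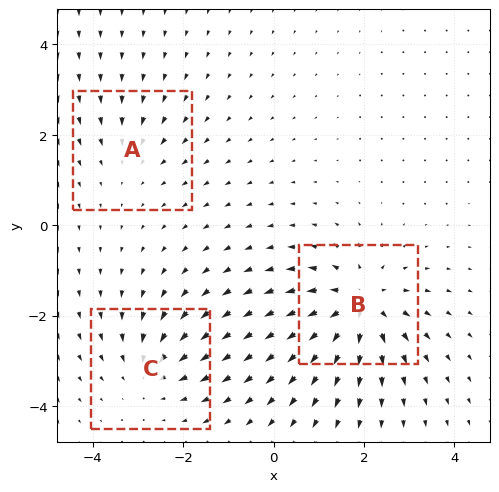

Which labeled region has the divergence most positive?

B

Divergence at each region's feature centre — A: about -2, B: about +5, C: about -3. Region B is most positive.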